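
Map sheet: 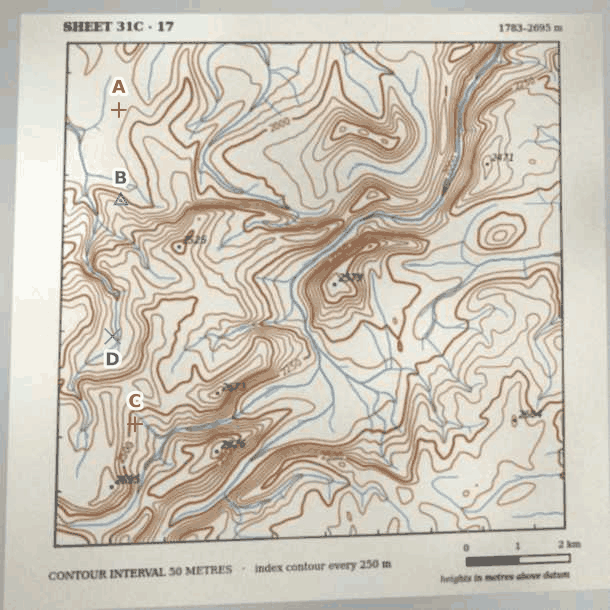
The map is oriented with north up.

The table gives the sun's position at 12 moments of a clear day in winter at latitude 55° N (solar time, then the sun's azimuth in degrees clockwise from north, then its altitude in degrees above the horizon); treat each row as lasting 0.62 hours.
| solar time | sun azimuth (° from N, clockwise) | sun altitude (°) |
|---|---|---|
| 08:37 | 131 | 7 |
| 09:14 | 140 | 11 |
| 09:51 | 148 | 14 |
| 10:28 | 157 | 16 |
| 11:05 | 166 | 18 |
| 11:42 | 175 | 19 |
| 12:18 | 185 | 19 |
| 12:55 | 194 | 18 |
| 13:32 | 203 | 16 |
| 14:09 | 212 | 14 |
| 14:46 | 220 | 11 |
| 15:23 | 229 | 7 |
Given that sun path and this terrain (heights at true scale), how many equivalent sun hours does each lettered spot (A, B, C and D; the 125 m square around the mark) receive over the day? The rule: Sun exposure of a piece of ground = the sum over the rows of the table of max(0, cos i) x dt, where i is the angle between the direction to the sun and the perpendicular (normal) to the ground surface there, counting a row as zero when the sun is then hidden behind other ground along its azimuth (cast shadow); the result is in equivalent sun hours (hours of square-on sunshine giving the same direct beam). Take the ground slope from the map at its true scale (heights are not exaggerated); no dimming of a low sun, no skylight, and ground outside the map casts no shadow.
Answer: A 1.6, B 0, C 1.9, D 0.7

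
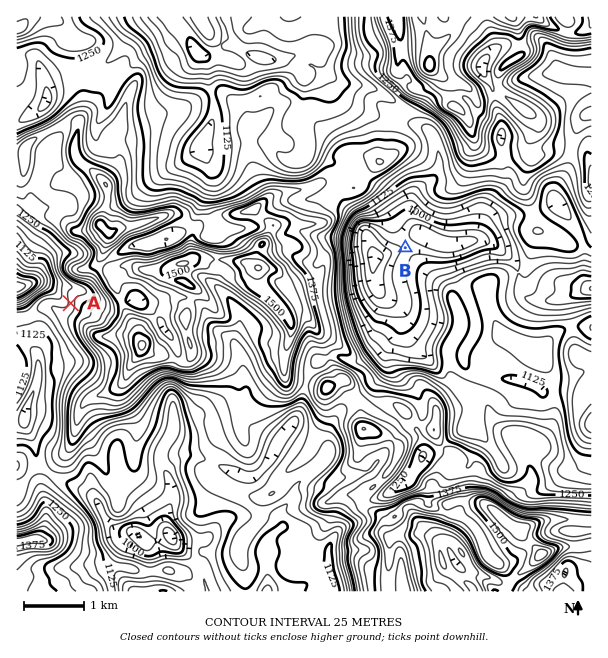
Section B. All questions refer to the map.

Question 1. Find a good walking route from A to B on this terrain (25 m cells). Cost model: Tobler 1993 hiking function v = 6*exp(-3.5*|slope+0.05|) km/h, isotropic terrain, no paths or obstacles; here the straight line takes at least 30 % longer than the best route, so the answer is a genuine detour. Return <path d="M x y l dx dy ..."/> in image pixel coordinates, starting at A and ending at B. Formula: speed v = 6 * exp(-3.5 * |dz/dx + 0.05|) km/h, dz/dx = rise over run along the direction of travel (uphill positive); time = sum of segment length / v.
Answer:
<path d="M71 303l1-1 6-3 15 0 3-2 2-3 0-22 1-3 11-11 3-1 9-9 54-27 3 0 6 3 1 0 3-2 3 0 9-4 6 0 60-30 26 0 9 4 16 0 21 11 3 3 3 1 32 0 9 5 3 3 16 33"/>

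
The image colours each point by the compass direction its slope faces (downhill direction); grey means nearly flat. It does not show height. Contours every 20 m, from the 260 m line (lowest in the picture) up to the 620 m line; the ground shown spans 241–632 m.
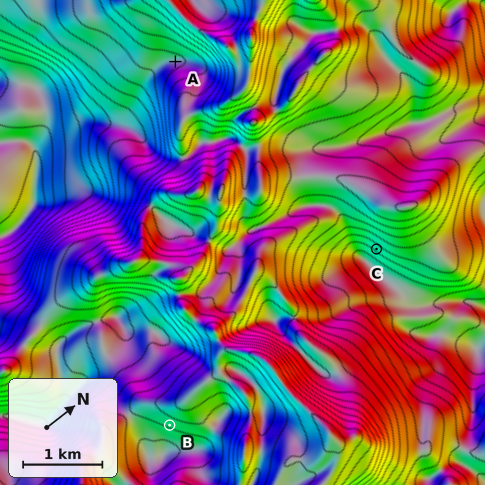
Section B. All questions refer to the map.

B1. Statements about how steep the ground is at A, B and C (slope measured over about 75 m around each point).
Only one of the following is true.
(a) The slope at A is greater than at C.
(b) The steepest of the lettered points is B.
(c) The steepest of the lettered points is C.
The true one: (c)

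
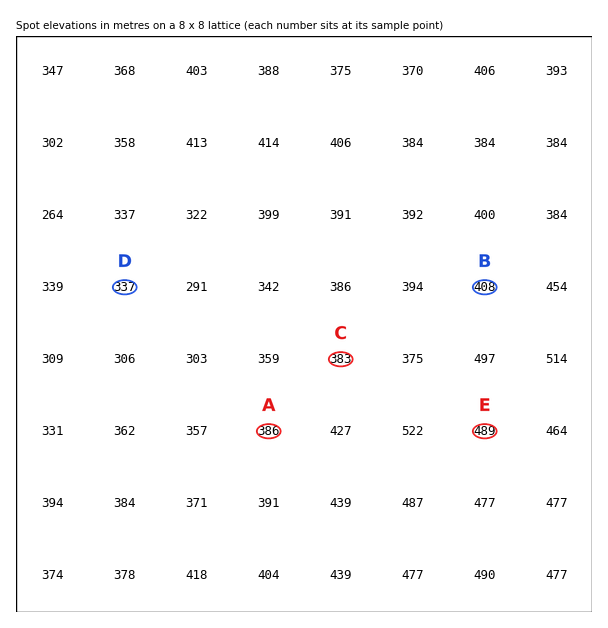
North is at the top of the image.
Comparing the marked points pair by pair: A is above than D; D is below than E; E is above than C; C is below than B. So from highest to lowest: E B A C D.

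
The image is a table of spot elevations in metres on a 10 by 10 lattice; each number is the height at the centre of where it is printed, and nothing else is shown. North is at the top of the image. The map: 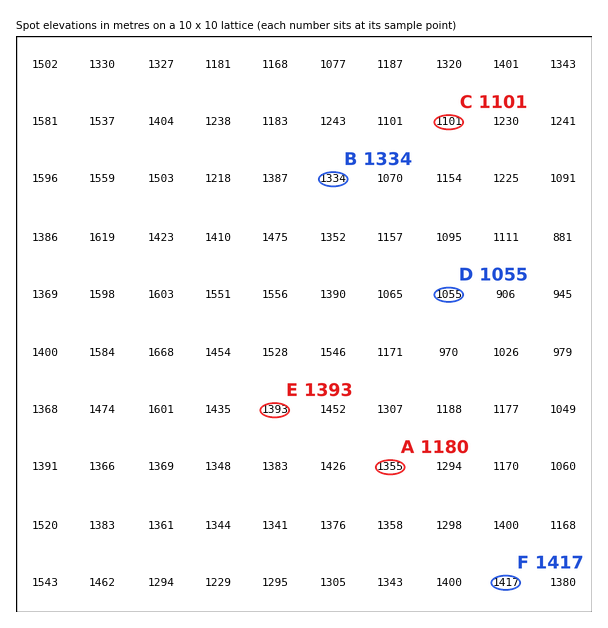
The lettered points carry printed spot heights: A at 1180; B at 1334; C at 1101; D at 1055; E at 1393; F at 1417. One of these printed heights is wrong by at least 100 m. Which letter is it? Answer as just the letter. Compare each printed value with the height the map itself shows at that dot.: A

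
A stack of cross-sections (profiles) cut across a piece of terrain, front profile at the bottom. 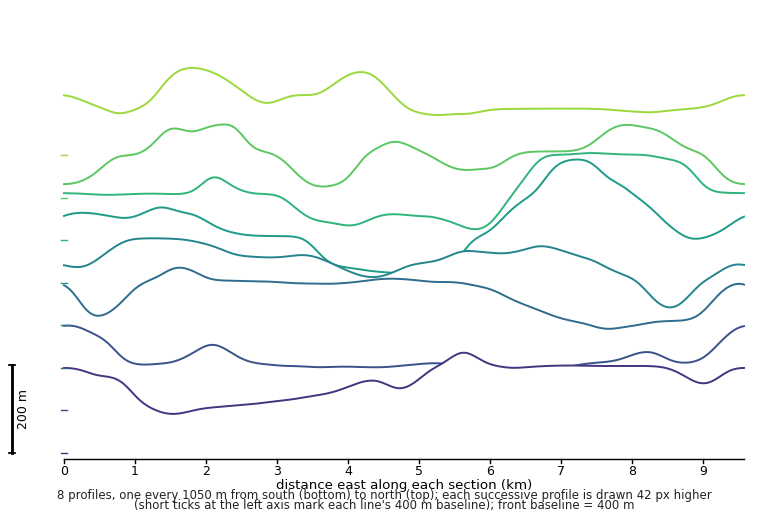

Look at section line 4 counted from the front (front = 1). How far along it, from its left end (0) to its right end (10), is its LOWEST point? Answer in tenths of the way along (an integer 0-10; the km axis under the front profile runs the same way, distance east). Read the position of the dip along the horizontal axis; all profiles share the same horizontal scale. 9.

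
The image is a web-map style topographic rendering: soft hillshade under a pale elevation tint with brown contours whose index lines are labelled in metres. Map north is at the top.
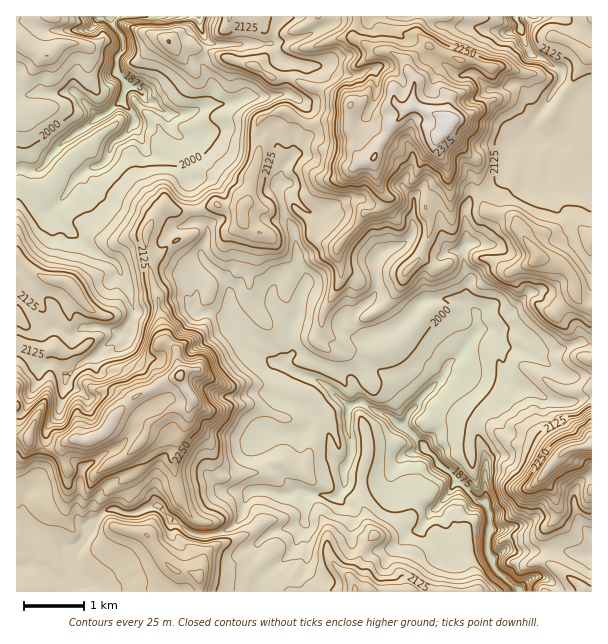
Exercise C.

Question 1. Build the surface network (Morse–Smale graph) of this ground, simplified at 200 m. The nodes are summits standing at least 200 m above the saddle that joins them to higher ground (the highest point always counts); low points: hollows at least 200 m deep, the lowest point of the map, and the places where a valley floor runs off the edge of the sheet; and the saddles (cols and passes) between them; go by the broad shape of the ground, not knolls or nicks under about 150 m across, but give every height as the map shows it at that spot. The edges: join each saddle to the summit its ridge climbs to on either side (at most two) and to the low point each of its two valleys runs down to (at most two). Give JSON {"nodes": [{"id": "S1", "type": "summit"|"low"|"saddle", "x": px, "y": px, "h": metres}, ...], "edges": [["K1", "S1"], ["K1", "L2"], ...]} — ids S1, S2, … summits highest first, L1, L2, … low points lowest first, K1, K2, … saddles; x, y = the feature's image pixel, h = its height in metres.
{"nodes": [
{"id": "S1", "type": "summit", "x": 450, "y": 123, "h": 2414},
{"id": "S2", "type": "summit", "x": 179, "y": 375, "h": 2385},
{"id": "S3", "type": "summit", "x": 590, "y": 446, "h": 2370},
{"id": "L1", "type": "low", "x": 519, "y": 590, "h": 1817},
{"id": "L2", "type": "low", "x": 110, "y": 18, "h": 1820},
{"id": "K1", "type": "saddle", "x": 480, "y": 192, "h": 2143},
{"id": "K2", "type": "saddle", "x": 195, "y": 210, "h": 2114},
{"id": "K3", "type": "saddle", "x": 209, "y": 534, "h": 2087},
{"id": "K4", "type": "saddle", "x": 591, "y": 375, "h": 2074}],
"edges": [["K1", "S1"], ["K1", "L2"], ["K1", "L1"], ["K2", "S1"], ["K2", "S2"], ["K2", "L2"], ["K2", "L1"], ["K3", "S2"], ["K3", "L2"], ["K3", "L1"], ["K4", "S1"], ["K4", "S3"], ["K4", "L1"]]}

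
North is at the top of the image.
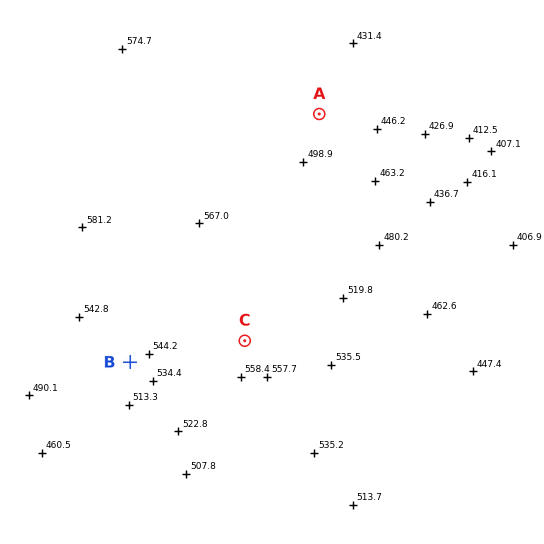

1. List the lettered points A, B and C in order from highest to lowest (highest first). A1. ["C", "B", "A"]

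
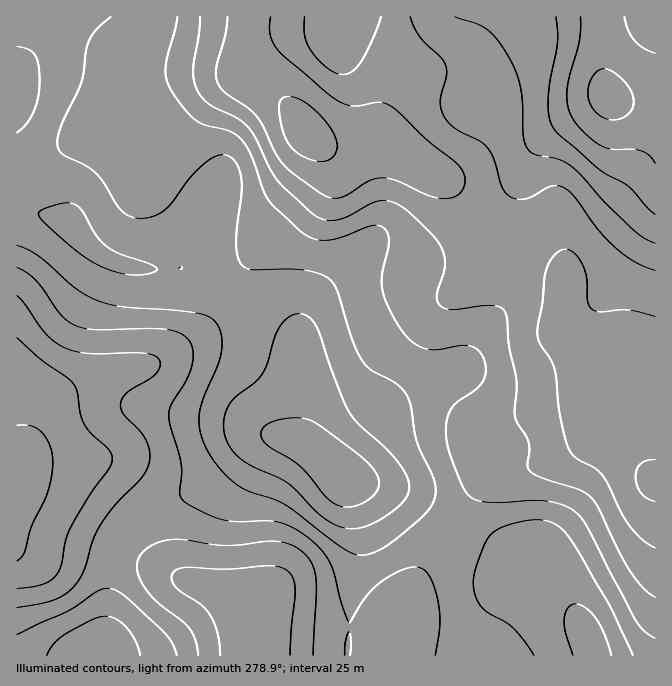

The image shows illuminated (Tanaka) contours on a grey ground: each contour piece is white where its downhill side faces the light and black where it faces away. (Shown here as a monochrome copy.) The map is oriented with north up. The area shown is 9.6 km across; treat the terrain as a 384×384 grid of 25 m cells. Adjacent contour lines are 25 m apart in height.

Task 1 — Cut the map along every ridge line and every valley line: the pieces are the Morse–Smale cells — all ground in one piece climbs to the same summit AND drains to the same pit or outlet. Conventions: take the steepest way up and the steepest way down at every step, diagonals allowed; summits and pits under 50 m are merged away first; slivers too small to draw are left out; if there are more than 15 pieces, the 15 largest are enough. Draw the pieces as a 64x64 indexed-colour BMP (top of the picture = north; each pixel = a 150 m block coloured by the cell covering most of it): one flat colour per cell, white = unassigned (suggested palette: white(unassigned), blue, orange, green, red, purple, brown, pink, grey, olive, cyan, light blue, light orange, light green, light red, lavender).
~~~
<image width="64" height="64" href="data:image/bmp;base64,Qk12CAAAAAAAAHYAAAAoAAAAQAAAAEAAAAABAAQAAAAAAAAIAAATCwAAEwsAABAAAAAAAAAA////ALR3HwAOf/8ALKAsACgn1gC9Z5QAS1aMAMJ34wB/f38AIr28AM++FwDox64AeLv/AIrfmACWmP8A1bDFAJmZmZl3d3d3d3d3d0RERERIiIhmZmZmZmZmZmZmVVVVmZmZmZd3d3d3d3d3REREREiIiGZmZmZmZmZmZmVVVVWZmZmZl3d3d3d3d3dERERESIiIZmZmZmZmZmZmZVVVVZmZmZmXd3d3d3d3d0RERERIiIhmZmZmZmZmZmZVVVVVmZmZmZd3d3d3d3d0REREREiIiIZmZmZmZmZmZlVVVVWZmZmZl3d3d3d3d0RERERERIiIhmZmZmZmZmZlVVVVVZmZmZmXd3d3d3dEREREREREiIiGZmZmZmZmZmVVVVVVmZmZmZd3d3d0RERERERERESIiIhmZmZmZmZmZVVVVVWZmZmZl3d3dERERERERERERIiIiIZmZmZmZmZVVVVVVZmZmZmZd0REREREREREREREiIiIhmZmZmZmZVVVVVVVmZmZmZNERERERERERERERESIiIiIZmZmZVVVVVVVVVWZmZkzM0RERERERERERERERIiIiIiGZmVVVVVVVVVVVZmTMzMzNEREREREREREREREiIiIiIZlVVVVVVVVVVVVkzMzMzMzRERERERERERERESIiIiIiFVVVVVVVVVVVVUzMzMzMzMzRERERERERERERIiIiIgRFVVVVVVVVVVVVTMzMzMzMzMzREREREREREREiIiIEREVVVVVVVVVVVVVMzMzMzMzMzMzREREREREREiIiBERERFVVVVVVVVVVVUzMzMzMzMzMzMzRERERERESBERERERERVVVVVVVVVVVTMzMzMzMzMzMzM0REREREQREREREREREVVVVVVVVVVRMzMzMzMzMzMzMzNEREREQREREREREREREREVVVVVVVEzMzMzMzMzMzMzMzREREQREREREREREREREREVVVVVETMzMzMzMzMzMzMzM0REMREREREREREREREREREVVVURMzMzMzMzMzMzMzMzMzMRERERERERERERERERERFVUREzMzMzMzMzMzMzMzMzMxEREREREREREREREREREVURETMzMzMzMzMzMzMzMzMzERERERERERERERERERERERERMzMzMzMzMzMzMzMzMzMREREREREREREREREREREREREzMzMzMzMzMzMzMzMzMxERERERERERERERERERERERETMzMzMzMzMzMzMzMzMzEREREREREREREREREREREhERMzMzMzMzMzMzMzMzMzMREREREREREREREREREREiIiIzMzMzMzMzMzMzMzMzMxEREREREREREREREREREiIiIjMzMzMzMzMzMzMzMzMzERERERERERERERERERESIiIiMzMzMzMzMzMzMzMzMzMRERERERERERERERERESIiIiIzMzMzMzMzMzMzMzMzMRERERERERERERERERESIiIiIjMzMzMzMzMzMzMzMzMRERERERERERERERERESIiIiIiMzMzMzMzMzMzMzMzERERERERERERERERERERIiIiIiIzMzMzMzMzMzMzMxERERERERERERERERERERESIiIiIjMzMzMzMzMzMzMRERERERERERERERERERERERIiIiIiMzMzMzMzMzMzMREREREREREREREREREREREREiIiIiIzMzMzMzMzMzERERERERERERERERERERERERESIiIiIjMzMzMzMzMzMRERERERERERERERERERERERESIiIiIiMzMzMzMzMzMzEREREREREREREREREREREREiIiIiIiIzMzMzMzMzMzMREREREREREREREREREREiIiIiIiIiIjMzMzMzMzMzMxEREREREREREREREREREiIiIiIiIiIiMzMzMzMzMzMzMREREREREREREREREREiIiIiIiIiIiIxEREzMzMzMzMxEREREREREREREREREiIiIiIiIiIiIhERETMzMzMzMzMRERERERERERERERESIiIiIiIiIiIiEREREzMzMzMzMRERERERERERERERESIiIiIiIiIiIiIRERETMzMzMzMRERERERERERERERESIiIiIiIiIiIiIhEREREzMzMzMREREREREREREREREiIiIiIiIiIiIiIiEREREREzMzMREREREREREREREREiIiIiIiIiIiIiIiIREREREREzMRERERERERERERERIiIiIiIiIiIiIiIiIhERERERERERERERERERESIiIiIiIiIiIiIiIiIiIiIiERERERERERERERERERESIiIiIiIiIiIiIiIiIiIiIiIRERERERERERERERERESIiIiIiIiIiIiIiIiIiIiIiIhERERERERERERERERERIiIiIiIiIiIiIiIiIiIiIiIiERERERERERERERERERIiIiIiIiIiIiIiIiIiIiIiqqoRERERERERERERERESIiIiIiIiIiIiIiIiIiIiIiqqqhERERERERERERERESIiIiIiIiIiIiIiIiIiIiIiKqqqERERERERERERERESIiIiIiIiIiIiIiIiIiIiIiIqqqqxERERERERERERERIiIiIiIiIiIiIiIiIiIiIiIiqqqrsREREREREREREREiIiIiIiIiIiIiIiIiIiIiIiKqqqu7ERERERERERERESIiIiIiIiIiIiIiIiIiIiIiIqqqq7sRERERERERERERIiIiIiIiIiIiIiIiIiIiIiIiqqqru7EREREREREREREiIiIiIiIiIiIiIiIiIiIiIiKqqq"/>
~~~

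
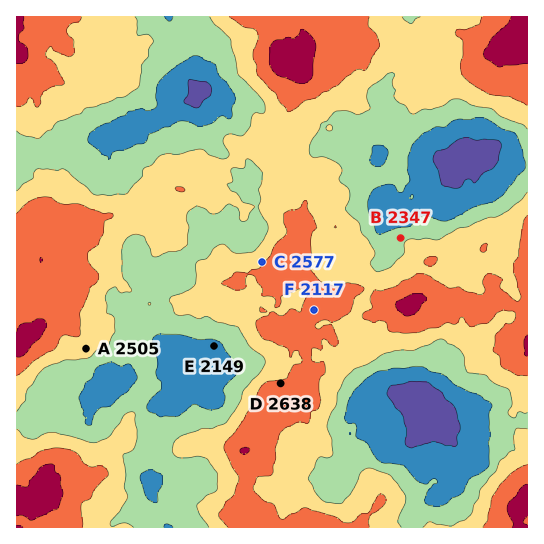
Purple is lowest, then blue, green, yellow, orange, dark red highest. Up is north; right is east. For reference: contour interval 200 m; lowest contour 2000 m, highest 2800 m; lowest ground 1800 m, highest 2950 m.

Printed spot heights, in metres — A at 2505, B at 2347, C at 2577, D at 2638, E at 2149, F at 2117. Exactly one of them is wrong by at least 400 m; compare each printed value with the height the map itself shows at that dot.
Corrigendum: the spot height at F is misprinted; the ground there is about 2617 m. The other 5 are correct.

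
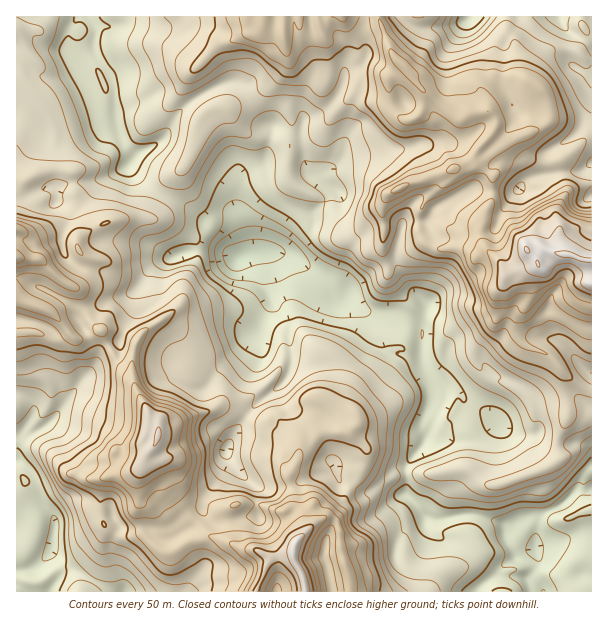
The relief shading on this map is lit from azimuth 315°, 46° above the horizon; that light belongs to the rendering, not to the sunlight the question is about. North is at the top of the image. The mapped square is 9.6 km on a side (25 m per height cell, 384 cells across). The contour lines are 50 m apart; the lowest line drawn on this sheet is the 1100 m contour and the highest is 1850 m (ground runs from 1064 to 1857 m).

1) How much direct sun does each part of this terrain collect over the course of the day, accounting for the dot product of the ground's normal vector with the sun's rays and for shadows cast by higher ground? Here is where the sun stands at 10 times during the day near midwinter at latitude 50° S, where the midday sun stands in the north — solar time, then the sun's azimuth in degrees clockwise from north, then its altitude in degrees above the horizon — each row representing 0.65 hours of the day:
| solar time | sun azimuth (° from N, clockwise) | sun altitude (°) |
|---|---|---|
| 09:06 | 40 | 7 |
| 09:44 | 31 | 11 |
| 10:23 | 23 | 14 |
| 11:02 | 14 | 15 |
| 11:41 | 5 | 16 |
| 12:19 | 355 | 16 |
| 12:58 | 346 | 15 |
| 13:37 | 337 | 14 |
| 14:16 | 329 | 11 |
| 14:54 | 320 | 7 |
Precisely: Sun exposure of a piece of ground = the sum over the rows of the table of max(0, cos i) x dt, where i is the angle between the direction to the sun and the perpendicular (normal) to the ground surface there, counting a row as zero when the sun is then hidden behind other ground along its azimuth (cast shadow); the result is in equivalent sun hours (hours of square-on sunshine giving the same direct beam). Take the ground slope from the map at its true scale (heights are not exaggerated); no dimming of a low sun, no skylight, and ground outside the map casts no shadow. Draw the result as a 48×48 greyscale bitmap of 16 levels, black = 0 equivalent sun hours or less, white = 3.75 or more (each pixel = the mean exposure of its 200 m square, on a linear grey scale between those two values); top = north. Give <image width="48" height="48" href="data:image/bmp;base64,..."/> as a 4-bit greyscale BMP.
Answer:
<image width="48" height="48" href="data:image/bmp;base64,Qk32BAAAAAAAAHYAAAAoAAAAMAAAADAAAAABAAQAAAAAAIAEAAATCwAAEwsAABAAAAAAAAAAAAAAABEREQAiIiIAMzMzAERERABVVVUAZmZmAHd3dwCIiIgAmZmZAKqqqgC7u7sAzMzMAN3d3QDu7u4A////AEImmGMRIhE0ZotBJHdEZ2qqljE5u4Q1d3h0dSEREQATVUZgFJY0iJqIhkMjdUZmVTN3QhEBERERIhBDJoU3h4h5qpdTWod3VVM1QhAAE3UQAUaqdDNHVWZ4mpdnhVVXd1QkUyEjR2d1as/8uiE3zIV4hmZ4QzIzVlUjUzQyIjRYiaupraI6u4ZoiJhzABEhI1UyI0ICAjNXUyREWau5RHiFMiIQAAA3ZEQhEhADMyNFmpnP7LvqlUhyEQAAAAACWVMxAAAAESI2rf6XnO/KREEQASISEAAAFVQiJWQyEAE1m5U0RZl2QkUyIiJplzEAEWInuHeIQxE1mVNVhUZlUzV824iaqqhREjN8zKhnY2iHZlZnd0IjRENYvN3Ly5mIUVnMvMy4ZUaIQldWd2IBN2VUZnh4iZh0MjWZh3mYdmVVQTZWeHZlRVQ0RVZmZURSESQmZndmaJmDEjeHmHZnd3QiVlZUQ0NFREMyV4dln//+lWbOplRoqoYyRmVDEjRWZDEiNndm3/6pqZha25iqqod1VVQgAjM0MwEiEkZXuYZVeay1jO7LqYiXVEISMgARSRIQABSJdWZlaZrKaImZqYh1UzIiEAAUhAAAAAOYVVVWaKqZh2Z5q6llQ0MhERFIIAABAROIM0RWeJl4h3msuXZlU0UhEkdiAURDWTNKgiRXh2Znic7aiHdkVDMgAiEQAUEClZl66jRndURpm8y6h2VCRjIiAAAAEAJZVHmZnNZXZlZ5iZh3YxESE0NBARAAAGulATV4mKqIiZmYiHVUQgAQAEUxABAAEHMQWGU0iaqq3dyHh2UxEhAAAAI3MgAAIwAY2nVVet7Ku7mIh1MQAUIAAAE3ZCEQFSNrcjVmZ5zYd3h3djEAABMQAAMkhTYwFLq4R6qGZBFGQiNDMhAANCNBJDZ6tld5vEeGiFREIAE1IRERATVVRUM1hmecutuYqe64q3MiISNWUyEAE2d3QkEWZnZmn+mZq/7smry5iIdTVUIRNEaJYhABN4mFnv6s/5hnZ6zMuoUjQzIiIRSJmDABEDepe9/9i0VmeJq8pzEkQzNEJHdkaMggEQA1RGjOhGQzNFjMlkIjREVmVmVEWd/6UhAEISaLyomYmHVHmIZCM0RWVDNFZ4nN7JZGYyIyNniZm8tjaqhjIREkVCEkVVVXitpVMiNYUnd3eJlzAnhkIAE1ZUIzRDEAFEaDUxADdXZmaHZTMiZlMSVmZVQiQxAAARFGWZURR2VWeGVVZCWGQzMRM0QxERR0MkQjiIhmaFVmh2VFdkJoZlMRMhFCI0Z2NXiZhlVoiVZ4h1VWVWICaGQxABE2VkMSaIh4dER5iGd5hlZXZDIAEiIhACRFVUIVeZiYVVm6h2VYdWZVVEVRAAAAATREV4Na3u26vN7KdVaYVXRDNFeHIAABIyEiNlbNq97cu8uVJVdEVVVlVXiIUgATQxEiMlvcqM/ZeJmJp2VEVVd4h3d4hkQ0ZFQxM2zKqa3riZnMdJmFV2RFZUVWVERWZVUSRYtiI1m8u6qpaQ=="/>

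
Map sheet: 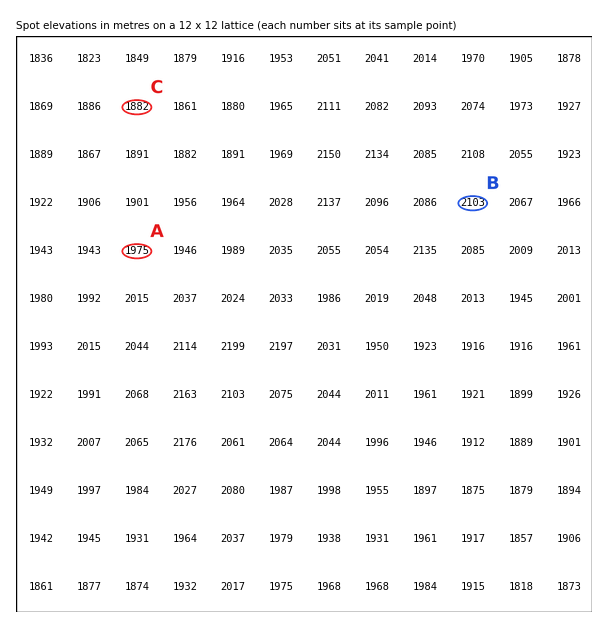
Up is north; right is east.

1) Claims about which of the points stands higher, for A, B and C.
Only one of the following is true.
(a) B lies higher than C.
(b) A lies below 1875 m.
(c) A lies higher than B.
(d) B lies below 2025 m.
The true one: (a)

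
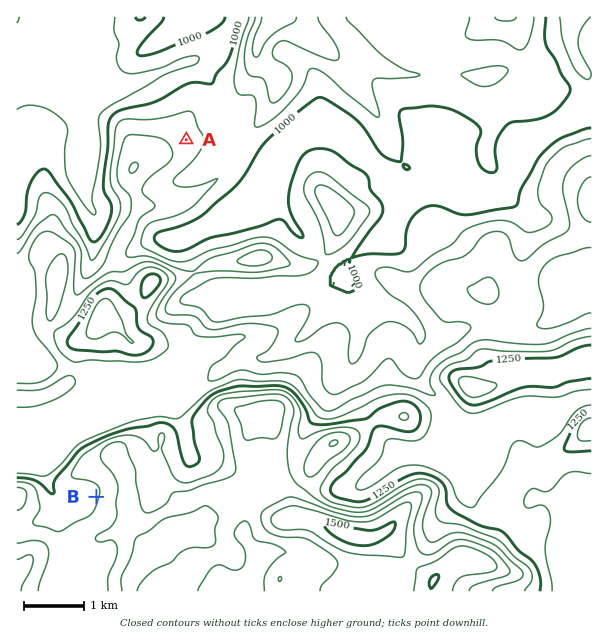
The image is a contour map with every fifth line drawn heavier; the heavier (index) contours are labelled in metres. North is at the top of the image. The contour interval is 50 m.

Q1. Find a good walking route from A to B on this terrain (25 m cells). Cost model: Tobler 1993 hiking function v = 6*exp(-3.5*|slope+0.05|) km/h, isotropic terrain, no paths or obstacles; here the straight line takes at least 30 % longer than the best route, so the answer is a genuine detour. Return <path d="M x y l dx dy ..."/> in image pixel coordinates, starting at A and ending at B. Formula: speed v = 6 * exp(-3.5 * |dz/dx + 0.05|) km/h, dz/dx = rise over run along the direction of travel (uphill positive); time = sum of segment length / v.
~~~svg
<path d="M186 140l-7 15-29 28-42 84-25 26-17 33-1 1-6 12 0 6 3 6 12 12 10 21 0 12 2 3 0 35-12 24 0 9 3 6 3 3 3 1 7 8 6 12"/>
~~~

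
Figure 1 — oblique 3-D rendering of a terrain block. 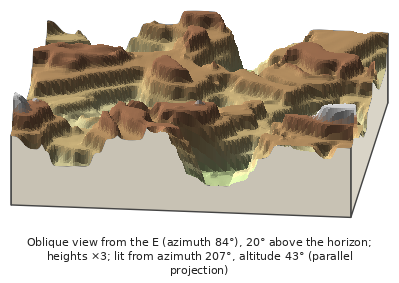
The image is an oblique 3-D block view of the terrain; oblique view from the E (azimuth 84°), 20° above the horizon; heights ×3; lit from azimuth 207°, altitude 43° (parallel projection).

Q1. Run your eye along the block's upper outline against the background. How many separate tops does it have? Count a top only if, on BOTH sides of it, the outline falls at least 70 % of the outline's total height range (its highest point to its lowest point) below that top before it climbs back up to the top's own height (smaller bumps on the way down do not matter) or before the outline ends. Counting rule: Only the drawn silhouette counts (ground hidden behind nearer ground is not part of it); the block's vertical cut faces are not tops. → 0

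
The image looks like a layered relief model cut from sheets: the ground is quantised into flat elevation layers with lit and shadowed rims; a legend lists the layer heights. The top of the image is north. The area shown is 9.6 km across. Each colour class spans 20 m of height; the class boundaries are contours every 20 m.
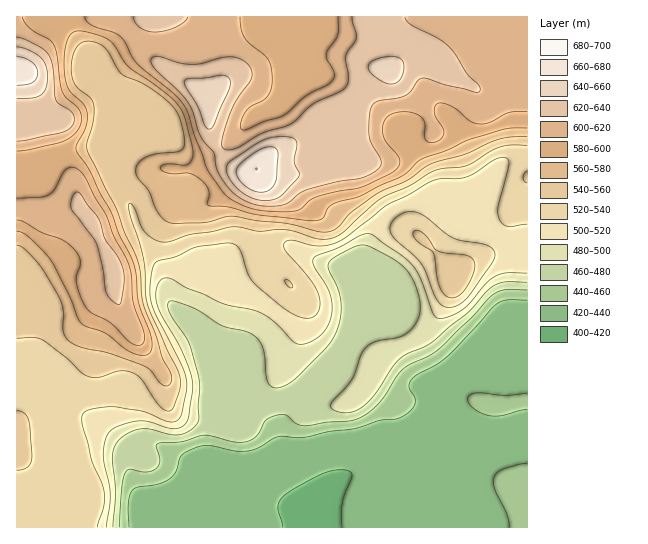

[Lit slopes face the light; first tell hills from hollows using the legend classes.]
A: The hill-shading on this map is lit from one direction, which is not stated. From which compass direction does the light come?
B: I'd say SE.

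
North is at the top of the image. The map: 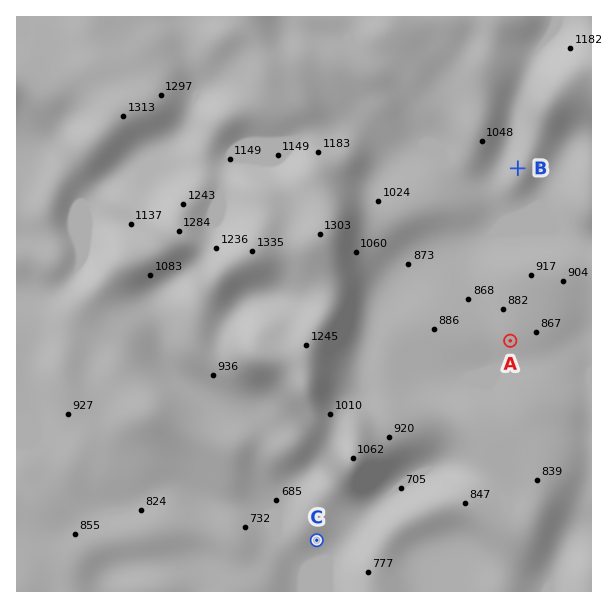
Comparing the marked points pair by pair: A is below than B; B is above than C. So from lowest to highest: C A B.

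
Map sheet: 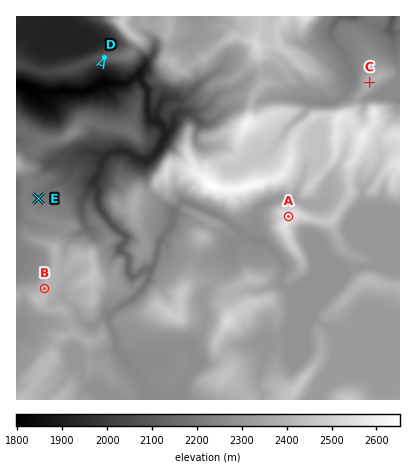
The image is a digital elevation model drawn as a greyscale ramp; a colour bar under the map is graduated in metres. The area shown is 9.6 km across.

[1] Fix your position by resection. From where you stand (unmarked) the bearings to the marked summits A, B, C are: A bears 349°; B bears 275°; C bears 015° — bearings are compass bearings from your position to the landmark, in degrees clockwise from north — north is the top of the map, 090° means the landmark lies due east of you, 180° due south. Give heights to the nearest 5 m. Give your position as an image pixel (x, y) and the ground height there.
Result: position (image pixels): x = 308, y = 312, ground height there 2290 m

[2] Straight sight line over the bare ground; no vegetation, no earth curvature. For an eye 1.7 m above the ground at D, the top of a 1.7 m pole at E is out of sight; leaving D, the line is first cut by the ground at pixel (75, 120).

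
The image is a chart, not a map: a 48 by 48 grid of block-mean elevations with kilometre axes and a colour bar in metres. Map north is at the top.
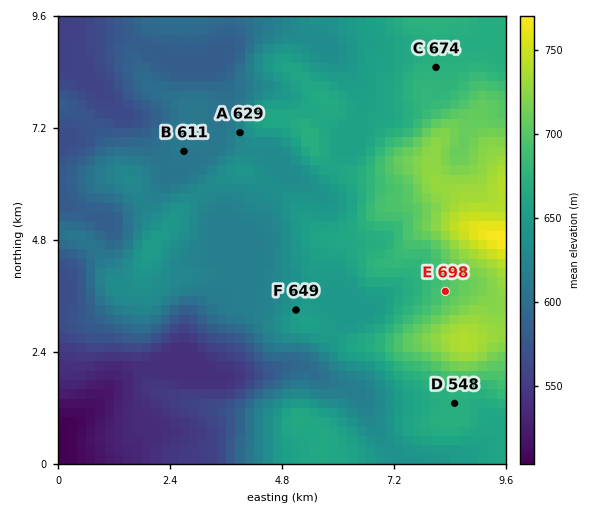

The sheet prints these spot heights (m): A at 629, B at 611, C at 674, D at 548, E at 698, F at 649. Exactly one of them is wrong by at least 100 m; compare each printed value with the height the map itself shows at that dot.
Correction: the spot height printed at D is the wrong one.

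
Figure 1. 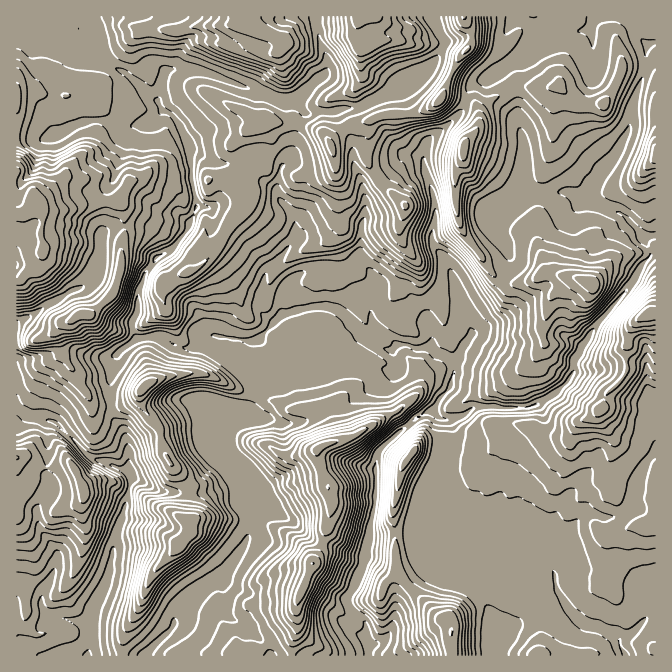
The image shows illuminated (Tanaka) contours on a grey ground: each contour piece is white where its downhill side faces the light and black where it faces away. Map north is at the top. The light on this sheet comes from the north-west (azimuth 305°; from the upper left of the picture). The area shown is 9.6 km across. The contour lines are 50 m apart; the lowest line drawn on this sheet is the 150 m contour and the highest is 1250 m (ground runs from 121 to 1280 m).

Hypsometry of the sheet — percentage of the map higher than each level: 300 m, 94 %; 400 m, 74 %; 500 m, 60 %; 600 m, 49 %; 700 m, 35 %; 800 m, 18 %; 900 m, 10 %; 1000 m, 5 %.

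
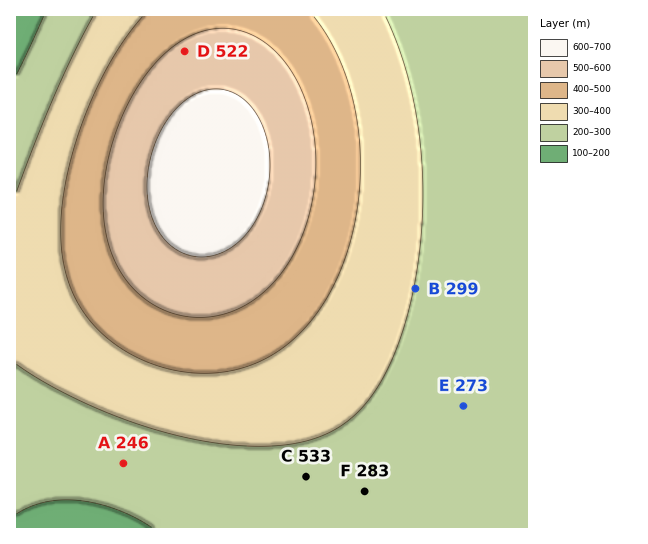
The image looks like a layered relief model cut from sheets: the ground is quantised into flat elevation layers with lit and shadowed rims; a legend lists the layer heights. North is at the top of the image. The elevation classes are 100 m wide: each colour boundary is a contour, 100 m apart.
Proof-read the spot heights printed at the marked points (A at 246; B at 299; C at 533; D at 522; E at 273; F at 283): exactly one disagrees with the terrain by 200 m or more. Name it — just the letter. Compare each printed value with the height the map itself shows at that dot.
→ C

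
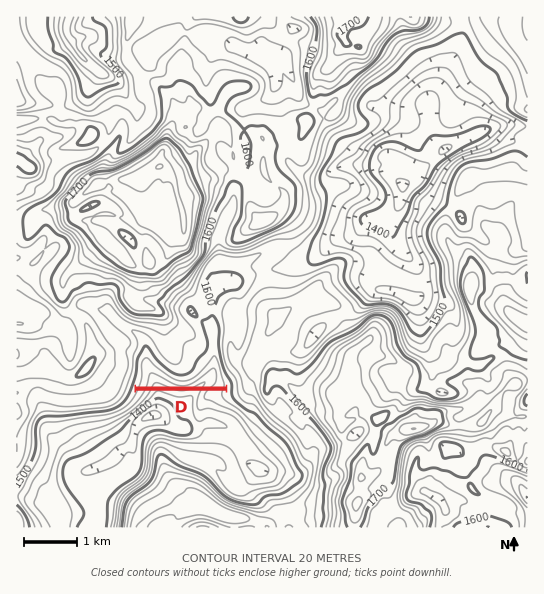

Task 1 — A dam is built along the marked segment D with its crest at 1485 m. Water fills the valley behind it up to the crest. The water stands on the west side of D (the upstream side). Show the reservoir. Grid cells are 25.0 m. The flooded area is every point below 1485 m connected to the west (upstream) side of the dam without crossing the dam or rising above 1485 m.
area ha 55.4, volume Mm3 10.95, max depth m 53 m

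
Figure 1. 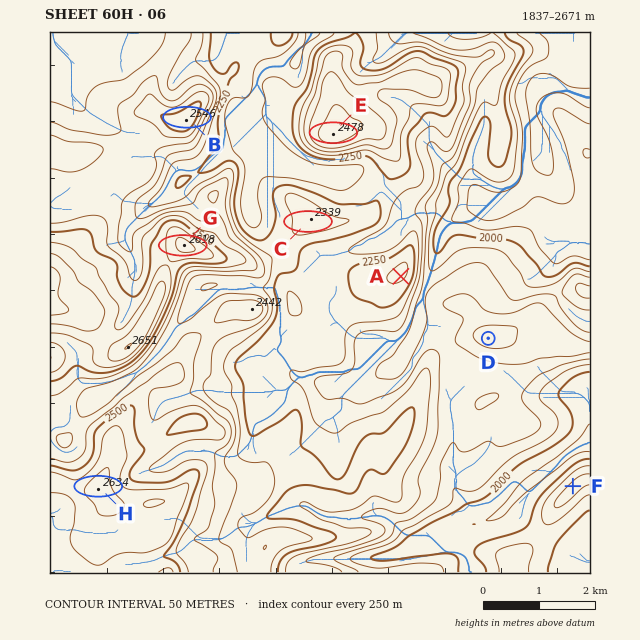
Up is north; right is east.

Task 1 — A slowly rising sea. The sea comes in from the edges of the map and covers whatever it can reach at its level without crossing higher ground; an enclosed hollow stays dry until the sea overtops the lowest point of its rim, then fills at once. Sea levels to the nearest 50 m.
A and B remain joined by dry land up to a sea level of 2250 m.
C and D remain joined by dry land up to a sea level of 2150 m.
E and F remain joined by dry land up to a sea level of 2000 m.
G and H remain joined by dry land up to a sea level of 2400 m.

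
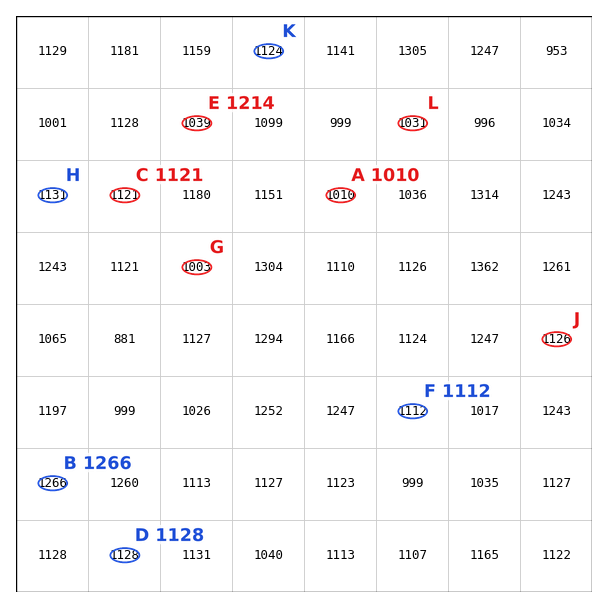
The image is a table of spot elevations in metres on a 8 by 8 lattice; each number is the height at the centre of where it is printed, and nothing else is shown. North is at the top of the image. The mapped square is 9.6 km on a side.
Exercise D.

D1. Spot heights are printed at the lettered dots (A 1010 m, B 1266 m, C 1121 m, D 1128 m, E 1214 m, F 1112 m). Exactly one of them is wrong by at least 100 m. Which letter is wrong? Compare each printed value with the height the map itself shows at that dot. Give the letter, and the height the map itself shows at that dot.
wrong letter E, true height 1039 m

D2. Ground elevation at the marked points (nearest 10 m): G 1000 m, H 1130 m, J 1130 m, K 1120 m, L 1030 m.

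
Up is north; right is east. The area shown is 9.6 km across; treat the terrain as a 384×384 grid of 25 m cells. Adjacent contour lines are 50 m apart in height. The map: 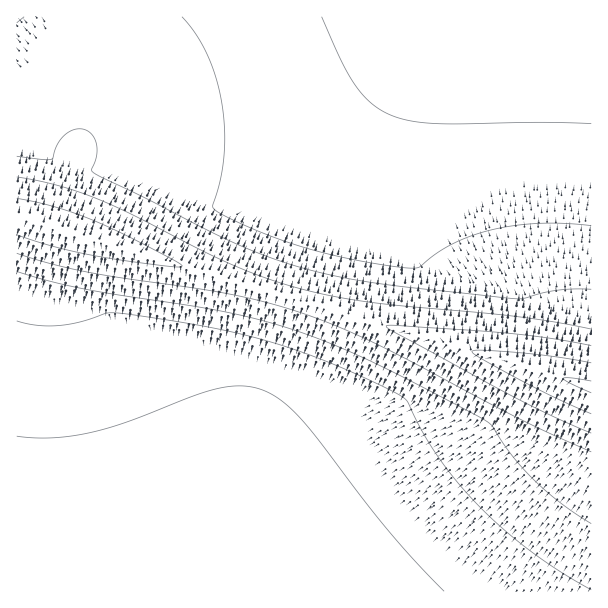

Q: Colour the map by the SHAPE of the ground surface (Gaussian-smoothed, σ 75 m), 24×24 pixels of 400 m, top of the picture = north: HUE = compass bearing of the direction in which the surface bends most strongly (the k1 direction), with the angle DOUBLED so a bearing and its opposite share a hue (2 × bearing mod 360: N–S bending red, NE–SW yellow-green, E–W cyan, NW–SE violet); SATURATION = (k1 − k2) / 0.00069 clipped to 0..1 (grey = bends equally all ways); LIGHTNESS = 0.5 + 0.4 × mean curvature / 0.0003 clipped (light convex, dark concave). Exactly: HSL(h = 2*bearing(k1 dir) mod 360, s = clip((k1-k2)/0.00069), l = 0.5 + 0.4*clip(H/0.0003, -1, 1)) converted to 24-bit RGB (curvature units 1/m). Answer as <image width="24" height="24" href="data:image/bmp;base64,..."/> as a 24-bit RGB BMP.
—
<image width="24" height="24" href="data:image/bmp;base64,Qk32BgAAAAAAADYAAAAoAAAAGAAAABgAAAABABgAAAAAAMAGAAATCwAAEwsAAAAAAAAAAAAAgIB+f4B+f4B+f4B+foB+foB+fn9+fn9+f39/f39/f35/f35+f31+gH1+gHx+gHt9gHp8gHp8gXl7gXl6gXh6gXl5gnp5gnt6gIB+f4B9f4B9f4B+foB+foB+fn9+fn9+fn9+f35+f35+f31+f31+gHx+gHt+gHp9gHp9gXl8gXl8gXl7gXl7gnl6gnp6gn17gIF9gIB9f4B9foB9foB9foB9fn9+fn9+fn9+fn5+f35+f31+f3x+gHt+gHt+gHp+gXl9gXl9gXl9gnl9gnp9gnt9g319g39+gYF9gIF9f4F9foB9foB9fYB9fX99fX9+fn5+fn5+fn1+f3x/f3x/gHt/gHp/gHp/gXl/gXl/gnp/gnt/g3yAg36Ag4CBg4KCgYF9gIF9f4F9foF9foB9fYB9fX99fX9+fX5+fX1+fn1+fnx/f3t/gHuAgHqAgXqAgXqAgnqBgnuBg3yCg36DhICEg4KEhIWGgoJ9gYJ9gIF9foF9fYB8fYB8fX99fX9+fX5+fX1+fXx+fnx/fnt/f3uAgHqBgHqBgXuCgXuDgnyDgn6EgoCFg4GFhntyf2BEgoJ9gYJ9gIJ9f4F9fYF8fIB8fIB9fH9+fH9+fH1+fHx/fHt/fXuAfnuAfnqBf3uCf3uDgHyDg3qCgmtedU8ya0Mic0wrhWtRg4J9goN9gYJ9f4J9fYF9fIB8fIB9fH9+fH9/fH1/e3x/e3t/fHuAfHuBfXqBgXFyelpIaUImZj8hdVA0hXJkgIeJhIqMhI2Ng4J+g4N+gYN9f4J9foF9fIF9fIB+fIB/e39/e31/e3x/enl/fWticE00YTsgZT8jeVlDg3Rwf4GGgIWJgoiMhZmnq8/qzOn/hIJ+hIN+goN+gIJ+foJ9fYF+fIB+e4B/fn10eWJPZkQnXjoeaUYrfGRVfXaBfH6EfYCGfoaOh6W/yOT6zOj/zOn/qc7phpymhYN/hIR/g4R/gYN/f4J9gHhqdVg8YkAhYT4gcVM5fXFmeXyAen2Cen6Ee4mXk7rczOj/zOj/z+j8jbLMgZGVgoyKgouJgIqBhoOAhYF7g25Zck4tZUAeakcne2RNgH9zeoCBen+BeYGGfJetrdPyzOj/zOj/q9Hwf5msfYiLfoiIf4mHgoh2gmtNcU0pbEcib0Yja0IfeFMzg3RigoN9f4KAfYKCfIiPiK/Mzuj9zOj/zej+jLXVeomUeoOFe4SFe4WEg3tnd1o5aUYibEklfWNChoJwgYZ/h3xzh4SBhoWCgoaCg5aipczpzOj/zOj/t9r2fp21eYOIeYCDeYGDdIF6fGlSa0oqYkEgbk0sgHBVfYV4foaAfoZ/gIV/gYR+hIWOjqnAzub5zOj/zOj/nsPif5CbfYOEe4GDeYCCf3hqdFg+YUAiYD8hclY4gHlmeoR/fIWBfIWAfYV/fYV9f4R9gIR9goN8zOj/0ef6kKzFhIqOhISDgoODgoJ7f21cbUwuXz0fZUQmeGFKeoBxeYKDeoODeoOBe4OAe4N/fIN9fIN8foN8f4N8gYN7goJ7ioSGiIWEiIWDh352gGJJbUYlZkAgcU8yf29feYCBeoCDeYGCeYGCeoKCeoKBeoKAe4J+e4J9e4J7fYJ7foJ7gIJ7gYJ6goB6iHVnfVY2b0QgcUYkgF9FhHtzgYGDf4GDfYCDfICDeoCCeoCCeoCCeoGBeoGAe4F/e4F9e4F8fIF7foF7f4F7gIF6gYF6gX96eE4th25aiYJ+iIWEhoSEhYOEgoKEgIGDfoCDfH+Ce3+Ce3+Ben+BeoCBe4CAe4B+e4B9fIB7fYB7foB7f4B7gIB7gIB6gH96h4WEiIWEiIWEiIWEh4SEhYOEhIKEgYCDf3+DfX6CfH6Be36Be36Ae3+Ae4B/fH9+fH99fH98fX98foB7f4B7gIB7gH97gH57h4WEiIWEiIWEiISEh4ODhoOEhIKEgoCDgH+Dfn6CfH2BfH2BfH2AfH5/fH5/fH9+fH99fX98fn98f398f398gH98gH98gH58hoWDh4WDiIWDiISDh4ODhoKDhYGDhICDgX+Df36Cfn2BfHyAfHyAfH1/fH1/fX5+fX5+fX59fn99f399f399f398gH98gH59hYWChoWCh4WCh4SCh4OChoGChYGChICDg3+DgX6Cf32BfnyAfXyAfHx/fX1/fX1+fX5+fn5+fn59f399f399f399f399gH99hIWBhoWBhoWBh4SBhoKBhoGBhYCBhH+Cg36Cgn6CgH2Bf32BfnyAfXyAfX1/fX1/fn1+fn5+fn5+f35+f39+f39+f39+f39+"/>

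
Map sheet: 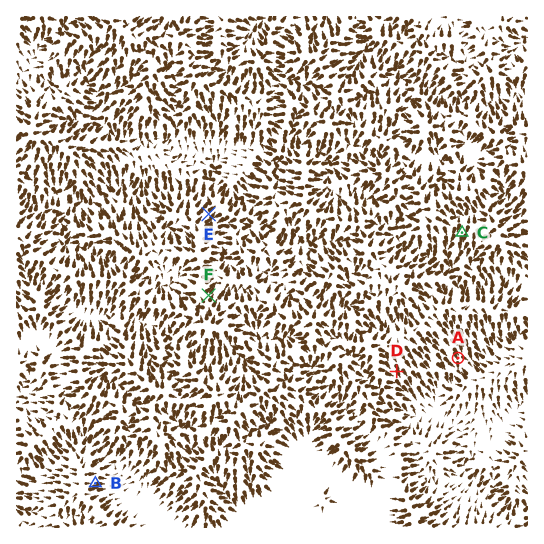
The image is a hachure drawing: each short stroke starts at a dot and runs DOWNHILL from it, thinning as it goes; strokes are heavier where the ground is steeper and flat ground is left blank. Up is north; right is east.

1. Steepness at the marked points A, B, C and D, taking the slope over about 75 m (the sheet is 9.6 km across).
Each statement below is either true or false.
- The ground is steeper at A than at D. false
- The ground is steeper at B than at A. true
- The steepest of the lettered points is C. true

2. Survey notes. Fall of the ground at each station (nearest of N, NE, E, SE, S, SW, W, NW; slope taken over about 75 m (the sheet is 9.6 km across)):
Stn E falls NE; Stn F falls NE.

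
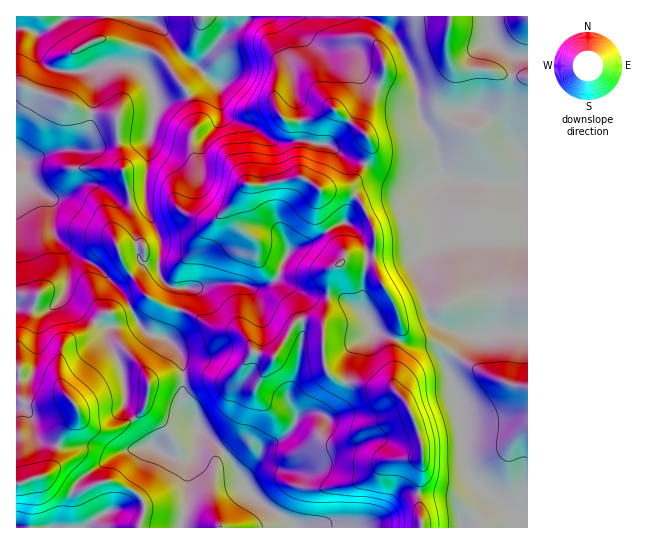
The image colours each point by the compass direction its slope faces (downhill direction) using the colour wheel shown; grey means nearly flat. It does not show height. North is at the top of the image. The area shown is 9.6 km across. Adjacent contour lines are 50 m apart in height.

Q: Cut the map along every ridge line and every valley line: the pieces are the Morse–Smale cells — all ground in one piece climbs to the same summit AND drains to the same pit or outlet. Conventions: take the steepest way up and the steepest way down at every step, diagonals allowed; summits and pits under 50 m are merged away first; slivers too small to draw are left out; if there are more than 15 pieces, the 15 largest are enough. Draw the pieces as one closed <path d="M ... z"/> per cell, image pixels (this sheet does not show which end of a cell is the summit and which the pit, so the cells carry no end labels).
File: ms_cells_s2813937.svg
<path d="M363 16l-346 0-1 69 51 16 18 11 26 3 6 3 2 28 13 68-4 13-11 11-1 4 8 23 23 30-6 8-10 6 9 17 7 7 18 4 14 14 4 11 0 44 12 12 6 15 27 24 20 33 10 10 29 19 10 9 230 0 0-343-29 0-19-4-28-1-5-3-9 13-4 48-5 11-13 9 0 4 8 20 2 27 6 12 12 7 26 7-9 7-13 20-1 5-15-22-24-1-32-12-8-14-10-10-18-11-32-2-29-16-16 8-13 0-14-4-18 0-22 5-21 0-7-3-8-12 1-34-11-22-4-15 0-25 3-11 1-29 8-31-1-4 29-5 25-16 4 0 6 5 0 17 3 10 4 4 30 12 14 11 32 0 12 4 12 0 16 12 16 5 22 14 21 9 21 1 22-8-6-11-4-25-15-24-4-34-16-38-13-17z"/><path d="M214 81l-7 2-22 14-24 4-5 6-7 30-1 29-3 11 0 25 4 15 11 22-1 34 4 8 11 7 21 0 22-5 18 0 14 4 13 0 16-8 29 16 26 1 14 5 20 17 8 14 32 12 24 1 15 22 1-5 13-20 9-7-26-7-12-7-6-12-2-27-8-20 0-4 11-7 6-9 4-20 0-27 4-10 5-7-4-1-18 8-21-1-21-9-22-14-16-5-16-12-12 0-12-4-32 0-14-11-22-8-12-8-3-10 0-17z"/><path d="M29 308l-13 1 0 98 6 1 6 5 8 24 9 6 20 5 29-1 15 6 8 1-34 22-8 9-2 6 5 1 25-11 11 0 20 10 9 8 2 8-5 16 1 5 155-1-9-8-31-21-8-8-20-33-27-24-6-15-10-8-4-7 2-41-4-11-14-14-18-4-10-11-6-13-12 4-14 0-18 19-18 8-6 6-4 17 0 14 2 10 6 10-2-1-20 8-20-1-5-6-1-54 12-21 2-12z"/><path d="M21 85l-5 1 0 208 21 2-4 11 2 4 12 0 4-3 10-10 6-12 1-32-4-7 2 0 8 8 21 10 26 26 8 15 2 2 4-1 12-12-23-30-8-23 1-4 11-11 4-13-13-68-2-28-6-3-26-3-18-11z"/><path d="M527 16l-163 1 23 11 13 17 16 38 4 34 15 24 5 29 6 7 5 3 28 1 19 4 30 0z"/><path d="M66 247l-2 0 4 7 0 24-3 12-4 8-14 13-14-1-5 19-9 14 1 54 7 7 18 0 21-8-7-19 0-14 4-17 6-6 18-8 18-19 14 0 12-4-10-18-26-26-21-10z"/><path d="M22 408l-6 1 1 75 18-7 14-1 13 9 11 4 10-13 34-22-8-1-15-6-29 1-20-5-9-6-5-20z"/><path d="M114 481l-11 0-25 11-6-1-3 11 0 26 71-1 5-18-2-10-9-8z"/><path d="M49 476l-14 1-19 8 1 43 51-1 4-37z"/><path d="M26 295l-10 0 1 13 16 1 4-12z"/>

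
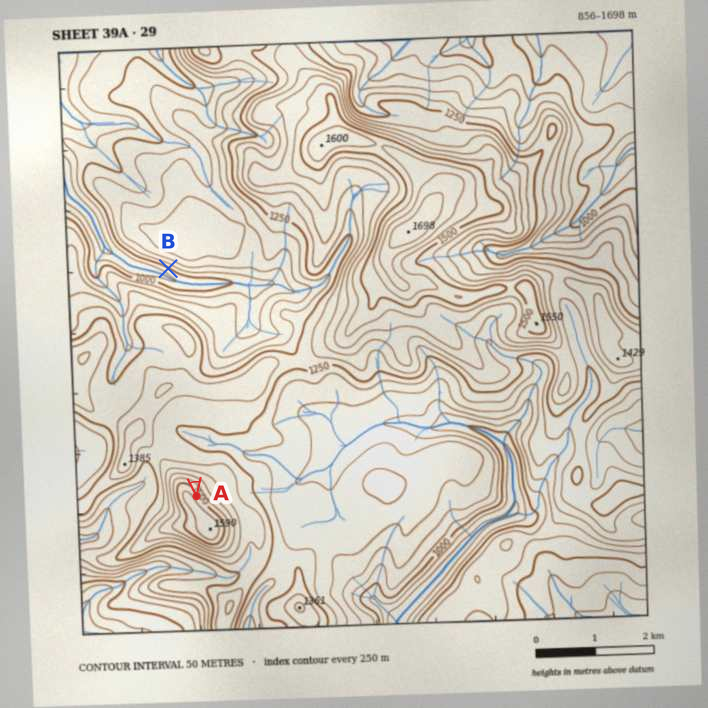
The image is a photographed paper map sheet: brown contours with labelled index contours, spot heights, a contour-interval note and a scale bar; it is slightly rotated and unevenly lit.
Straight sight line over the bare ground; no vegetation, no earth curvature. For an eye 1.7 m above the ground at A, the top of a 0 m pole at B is out of sight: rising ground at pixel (184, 397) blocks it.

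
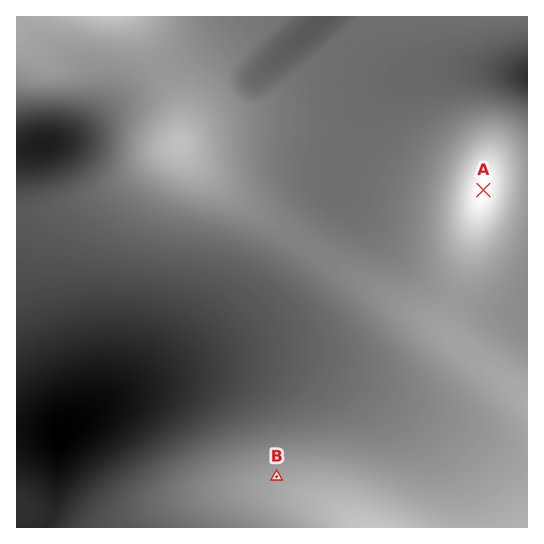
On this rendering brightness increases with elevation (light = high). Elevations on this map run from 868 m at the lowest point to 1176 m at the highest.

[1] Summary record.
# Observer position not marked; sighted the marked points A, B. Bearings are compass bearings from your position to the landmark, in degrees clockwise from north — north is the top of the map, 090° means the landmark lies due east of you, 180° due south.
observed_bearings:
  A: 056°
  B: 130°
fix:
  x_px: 179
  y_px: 395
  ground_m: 920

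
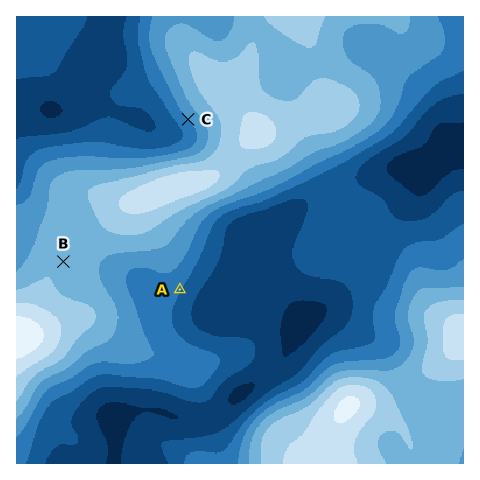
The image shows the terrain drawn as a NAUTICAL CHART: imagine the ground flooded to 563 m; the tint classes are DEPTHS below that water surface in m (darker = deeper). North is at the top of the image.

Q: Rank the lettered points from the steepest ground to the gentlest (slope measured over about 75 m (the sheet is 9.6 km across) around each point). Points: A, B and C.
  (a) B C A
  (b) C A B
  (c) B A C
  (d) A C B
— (b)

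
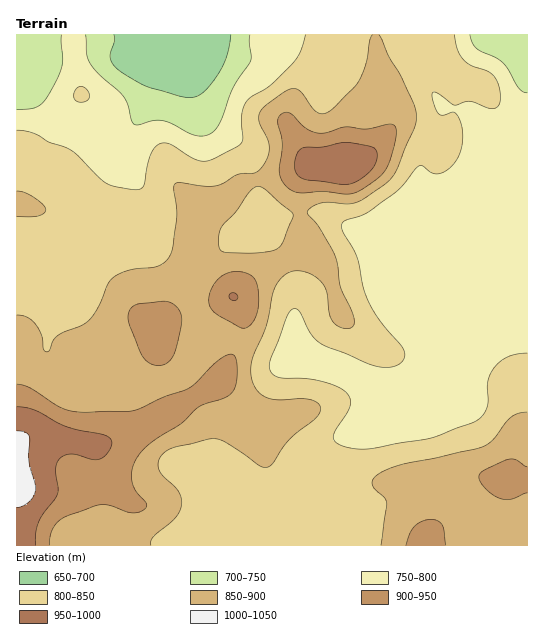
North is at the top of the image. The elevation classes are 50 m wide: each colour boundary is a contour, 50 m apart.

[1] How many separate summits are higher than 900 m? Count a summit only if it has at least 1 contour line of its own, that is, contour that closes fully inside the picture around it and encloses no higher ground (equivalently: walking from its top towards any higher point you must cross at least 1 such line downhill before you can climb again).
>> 3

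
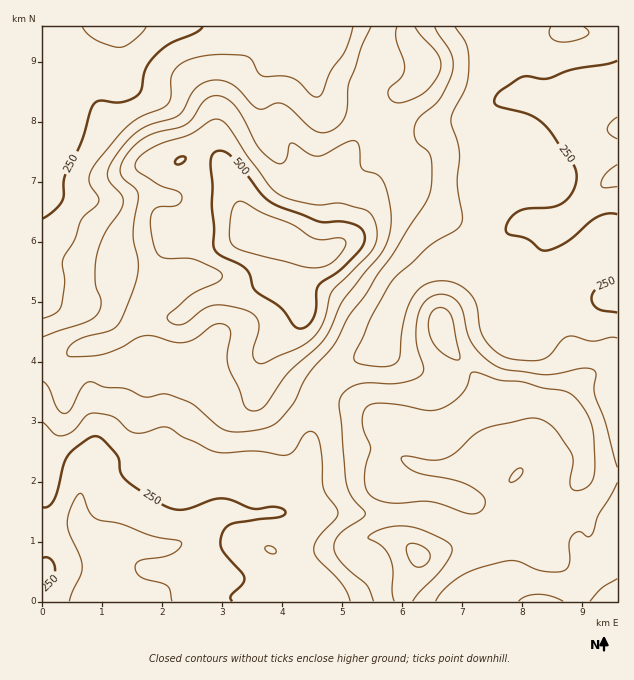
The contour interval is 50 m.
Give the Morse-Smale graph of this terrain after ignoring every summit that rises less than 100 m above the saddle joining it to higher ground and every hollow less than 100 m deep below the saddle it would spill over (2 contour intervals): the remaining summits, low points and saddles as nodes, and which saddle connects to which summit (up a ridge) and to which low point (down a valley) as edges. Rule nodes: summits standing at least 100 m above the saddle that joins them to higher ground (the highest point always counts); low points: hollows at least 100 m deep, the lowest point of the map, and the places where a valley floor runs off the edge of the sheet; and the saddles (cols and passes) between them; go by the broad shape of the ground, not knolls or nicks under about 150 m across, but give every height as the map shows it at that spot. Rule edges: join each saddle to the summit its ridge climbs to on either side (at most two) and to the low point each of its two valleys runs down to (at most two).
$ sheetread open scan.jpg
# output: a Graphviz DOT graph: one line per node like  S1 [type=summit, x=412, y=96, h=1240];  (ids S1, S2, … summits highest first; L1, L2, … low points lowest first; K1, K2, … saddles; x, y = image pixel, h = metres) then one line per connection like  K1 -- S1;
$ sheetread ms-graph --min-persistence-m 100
graph terrain {
  S1 [type=summit, x=251, y=235, h=578];
  S2 [type=summit, x=419, y=555, h=462];
  L1 [type=low, x=101, y=601, h=150];
  L2 [type=low, x=122, y=27, h=184];
  L3 [type=low, x=617, y=177, h=187];
  K1 [type=saddle, x=376, y=111, h=382];
  K2 [type=saddle, x=319, y=393, h=329];
  K1 -- S1;
  K1 -- L2;
  K1 -- L3;
  K2 -- S1;
  K2 -- S2;
  K2 -- L1;
  K2 -- L3;
}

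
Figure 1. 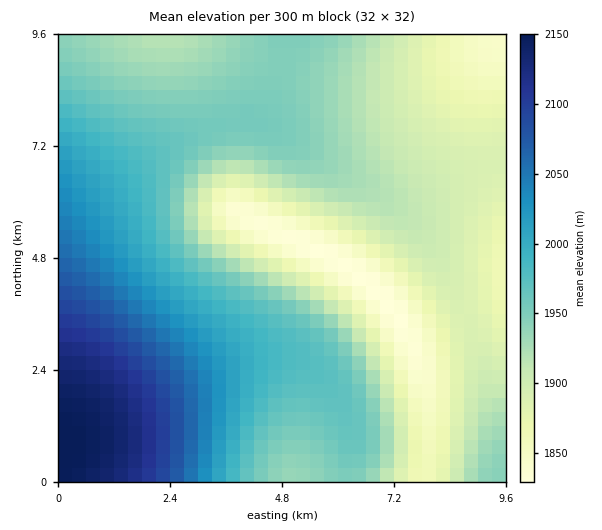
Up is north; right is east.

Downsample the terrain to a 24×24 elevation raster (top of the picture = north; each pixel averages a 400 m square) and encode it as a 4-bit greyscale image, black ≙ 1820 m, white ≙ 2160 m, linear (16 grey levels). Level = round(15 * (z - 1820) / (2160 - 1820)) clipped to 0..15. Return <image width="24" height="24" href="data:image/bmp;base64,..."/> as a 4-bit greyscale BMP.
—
<image width="24" height="24" href="data:image/bmp;base64,Qk2WAQAAAAAAAHYAAAAoAAAAGAAAABgAAAABAAQAAAAAACABAAATCwAAEwsAABAAAAAAAAAAAAAAABEREQAiIiIAMzMzAERERABVVVUAZmZmAHd3dwCIiIgAmZmZAKqqqgC7u7sAzMzMAN3d3QDu7u4A////AO7u3LqHZVVmZDIkVf7u3LqYZlZmZTIjVf7u3LqYdmZmZTIjRe7u3LqYd2ZnZTIjRe7t3LqYd3d3ZCEjRO7tzLqYh3d2VCEjRO3dy6qYh3d2UxEjM93Mu6mYh3dlQhEjM9zLupmId3ZUIREjM8y6qZiHdmVDEBIzMruqmId2ZUMhASMzMrqpiHZlQyEQESMzMqqZh2VDIRARIzRDMqmYh2QhEREiNERDMqmYd1QhESM0RERDM5mId2QiI0RFVERDM5iId2VDRVVVVEQzM4iHd2ZVVmVVREQzM4h3dmZmZmZVREMzM3d2ZmZmZmVVRDMzI3ZmZmZmZmVVRDMiImZlVVVWZmVVRDMiImVVVVVVZmVVRDMiEVVVREVVVmZVRDMiEQ=="/>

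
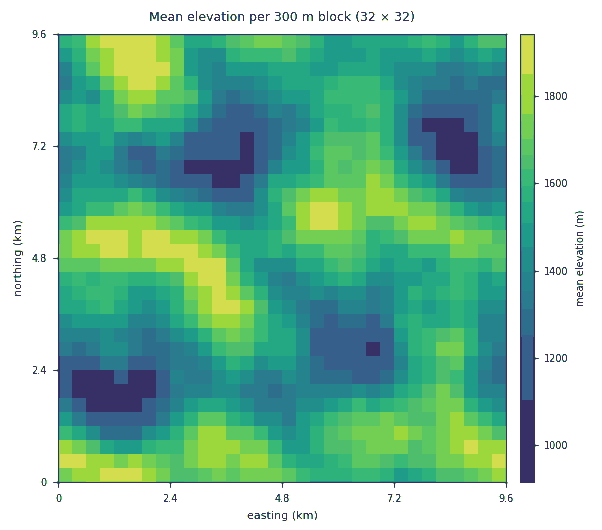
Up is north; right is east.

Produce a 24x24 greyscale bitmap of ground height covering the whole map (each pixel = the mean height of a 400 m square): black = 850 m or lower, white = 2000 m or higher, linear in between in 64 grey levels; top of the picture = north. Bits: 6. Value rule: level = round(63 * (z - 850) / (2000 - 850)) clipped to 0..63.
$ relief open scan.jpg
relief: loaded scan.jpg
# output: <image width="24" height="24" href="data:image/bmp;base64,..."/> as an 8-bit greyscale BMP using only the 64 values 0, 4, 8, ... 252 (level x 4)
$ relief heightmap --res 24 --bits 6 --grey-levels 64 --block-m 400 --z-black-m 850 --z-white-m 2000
<image width="24" height="24" href="data:image/bmp;base64,Qk12BgAAAAAAADYEAAAoAAAAGAAAABgAAAABAAgAAAAAAEACAAATCwAAEwsAAAABAAAAAAAAAAAAAAEBAQACAgIAAwMDAAQEBAAFBQUABgYGAAcHBwAICAgACQkJAAoKCgALCwsADAwMAA0NDQAODg4ADw8PABAQEAAREREAEhISABMTEwAUFBQAFRUVABYWFgAXFxcAGBgYABkZGQAaGhoAGxsbABwcHAAdHR0AHh4eAB8fHwAgICAAISEhACIiIgAjIyMAJCQkACUlJQAmJiYAJycnACgoKAApKSkAKioqACsrKwAsLCwALS0tAC4uLgAvLy8AMDAwADExMQAyMjIAMzMzADQ0NAA1NTUANjY2ADc3NwA4ODgAOTk5ADo6OgA7OzsAPDw8AD09PQA+Pj4APz8/AEBAQABBQUEAQkJCAENDQwBEREQARUVFAEZGRgBHR0cASEhIAElJSQBKSkoAS0tLAExMTABNTU0ATk5OAE9PTwBQUFAAUVFRAFJSUgBTU1MAVFRUAFVVVQBWVlYAV1dXAFhYWABZWVkAWlpaAFtbWwBcXFwAXV1dAF5eXgBfX18AYGBgAGFhYQBiYmIAY2NjAGRkZABlZWUAZmZmAGdnZwBoaGgAaWlpAGpqagBra2sAbGxsAG1tbQBubm4Ab29vAHBwcABxcXEAcnJyAHNzcwB0dHQAdXV1AHZ2dgB3d3cAeHh4AHl5eQB6enoAe3t7AHx8fAB9fX0Afn5+AH9/fwCAgIAAgYGBAIKCggCDg4MAhISEAIWFhQCGhoYAh4eHAIiIiACJiYkAioqKAIuLiwCMjIwAjY2NAI6OjgCPj48AkJCQAJGRkQCSkpIAk5OTAJSUlACVlZUAlpaWAJeXlwCYmJgAmZmZAJqamgCbm5sAnJycAJ2dnQCenp4An5+fAKCgoAChoaEAoqKiAKOjowCkpKQApaWlAKampgCnp6cAqKioAKmpqQCqqqoAq6urAKysrACtra0Arq6uAK+vrwCwsLAAsbGxALKysgCzs7MAtLS0ALW1tQC2trYAt7e3ALi4uAC5ubkAurq6ALu7uwC8vLwAvb29AL6+vgC/v78AwMDAAMHBwQDCwsIAw8PDAMTExADFxcUAxsbGAMfHxwDIyMgAycnJAMrKygDLy8sAzMzMAM3NzQDOzs4Az8/PANDQ0ADR0dEA0tLSANPT0wDU1NQA1dXVANbW1gDX19cA2NjYANnZ2QDa2toA29vbANzc3ADd3d0A3t7eAN/f3wDg4OAA4eHhAOLi4gDj4+MA5OTkAOXl5QDm5uYA5+fnAOjo6ADp6ekA6urqAOvr6wDs7OwA7e3tAO7u7gDv7+8A8PDwAPHx8QDy8vIA8/PzAPT09AD19fUA9vb2APf39wD4+PgA+fn5APr6+gD7+/sA/Pz8AP39/QD+/v4A////AMjY5OTYwLC4wMDEwLCknKCopJSgsLTAzODMuKysrKzM1MjItJSUpKy4uLSwwNDY2KiQbGh0jKjIzLy0lISYrLS8xMy4wNzQvHxQTERMZIyosJyIeHCIoKy0tLiwvMiokFQcICgkTGyAjIRsaGx0fISMjJywwLSIeEQcLDQsUGxoeIBwbHhsYGRYZIiYsKR4ZFhQbGxQXGhwjKCQjIRsUEw8SICYsLSAZGxoeHhgZHCIrLysmJRoSEg4SIiktLyIbICIiIB0fJSsyNC0mIRsTFxUYJScmKSEdJigqJiEjKDE4Ny8kHhoYHRwcJCUmJyIgJygqKCQnKjQ6MicfHB4iJB8eJCYnKiQkLS0vLi8xNDo5LCIfISQpKiciJiMnKScqMTU4Nzc5OTcxKCYnKCwuLionKCsrMC8vLTM2NjY0MiwnJCQlLDQ1MSwqLzEyMC4qJCkrLzArJyUgHB0kLjg5MjEyMjEtKCMiICQlJSYgGhgTEBkmKzAyMDI0LiolGxgbHSIiHRgXEgwMChEfIyYsLDAvJyAYDxAXGyAiGxUZFQ4QDg0XHyUtLSwsIhkNCBAYIiUmIh8iHhUTEQ8WHCMrKywpHRIKChIcKCcmLCsqKB8XEhQaGyAnKCooHRIOEBUfISElMDQuLCccGBsgIiQpKSkpIRkXFhcbHCUtNjk1LSMdHR8iJSYmKCklIB0aGhkZISs1ODs3LSAeJiUmKCUiJCUjISIgHSEhJy43OTg0LCUnLC8uLSkkIiUlJSgnIyorA=="/>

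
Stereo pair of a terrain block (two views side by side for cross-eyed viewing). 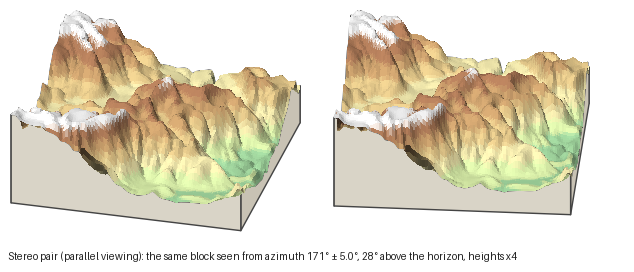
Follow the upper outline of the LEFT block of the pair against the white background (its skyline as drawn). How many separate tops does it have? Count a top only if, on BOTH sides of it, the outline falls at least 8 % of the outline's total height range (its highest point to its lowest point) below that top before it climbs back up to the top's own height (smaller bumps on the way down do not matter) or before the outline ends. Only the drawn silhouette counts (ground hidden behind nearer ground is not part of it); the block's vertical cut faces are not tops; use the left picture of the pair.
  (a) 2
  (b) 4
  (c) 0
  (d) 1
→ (a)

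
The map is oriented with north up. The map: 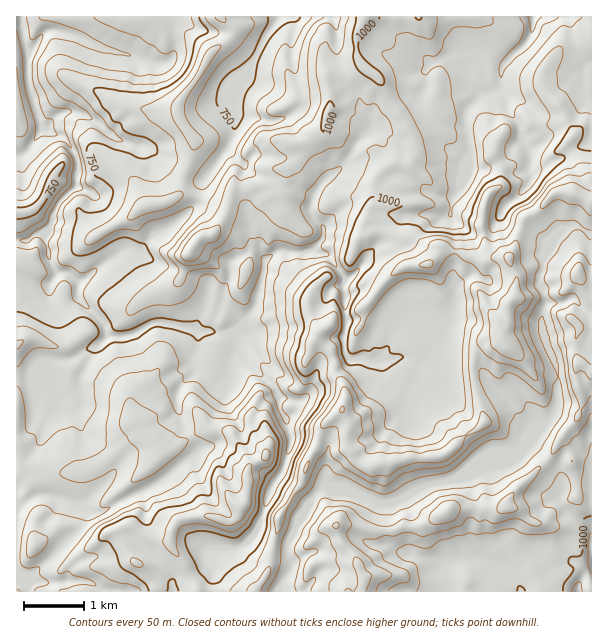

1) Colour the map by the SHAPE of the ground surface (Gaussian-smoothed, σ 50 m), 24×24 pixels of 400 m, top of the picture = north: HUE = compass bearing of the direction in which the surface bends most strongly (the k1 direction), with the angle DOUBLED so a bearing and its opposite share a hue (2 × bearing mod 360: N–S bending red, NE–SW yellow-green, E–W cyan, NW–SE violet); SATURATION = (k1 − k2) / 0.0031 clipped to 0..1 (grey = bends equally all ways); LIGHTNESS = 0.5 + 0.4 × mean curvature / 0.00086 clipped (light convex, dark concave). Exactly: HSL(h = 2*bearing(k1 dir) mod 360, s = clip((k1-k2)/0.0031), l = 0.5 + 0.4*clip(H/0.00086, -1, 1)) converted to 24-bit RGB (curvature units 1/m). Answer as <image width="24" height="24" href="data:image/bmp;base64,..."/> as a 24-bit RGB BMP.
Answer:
<image width="24" height="24" href="data:image/bmp;base64,Qk32BgAAAAAAADYAAAAoAAAAGAAAABgAAAABABgAAAAAAMAGAAATCwAAEwsAAAAAAAAAAAAAeWRDxnNPty0sljQ9d0Q0c8t5WEl8g9COQkqQjZO77mJsHit5UcpDom9c4caRblHgXLPVYGF9jKSAdXCIhm2GeZd3p4N9bf+o6lDWJXllwG3RmEdtk9SppE6pg9KAZTp9XXpILFhJ8tC8DxdU3LZEZ8KGgtVvVj8hXC8jZG5HaXZTem9fgoRwd4Jkhotr14Q2Mtzdq22+Jo2W3cz328PtRU2955OSUyM81nxBEKgy/2kiCTo/5pzow+utMCrNqHzdpozZw2+CPH5YoHdUSVs0mclvZ7m8kim7NKZLoodFXkg1LFQXUosSmT7KipjFyrfw4Rfu9ePWACIz/3B8GHU/28BqYiYuO0YiNHtO4dXx287zeXXY5df0QKmYiEJqv1KfqIlvmmGbhYqfR3xo0WiaNGwVL00mdDKFf+x/9cWoASYy/5qpHZZXVS0mjEwviL9SJT0eGSsIVVYdUXU8zn5S02OmRl1oobRDdLWIkHuZgo6bq4CsRHFtyJuXSKW1HkY6qbQx34CC/M/SABwz/6nCc2jKqOjq4Nfz2tD559H6I75nSWpQUW1NrGVByjKzYchaX65dYYSFj2iJgFV5qZKIgaqMfICjrUOwVtjJIrnH9PfUBQAz/NXHSsA3XK9aMWEwP0AkWmYz98vnzE3ZQKiHT25r64HBipswd8VQcX1rXXVbYFZvt76fi5mFMC58wOrELFJs3Waf6MdNBRIuQX7D+t7RWmTAdU2PZmZ1XYNjSCZM8/TMgUWJf19UETYz+3pzsE5QfXR9WmyIbIqatb2poYeENmyCvcRYUjhKNI9K1wdo6QsfCSob6P3OTyZZh2Z2dXeBen11Tzh21shXekQ7yOVwCAQv8uuoYpBGdHtRSpZbZIiceZh0oXSAs6l6ZUxui3VwSIVreB5z4ZniH5zTmf0teEovfGtWiX5wcnN+YjufvD1JxJBU0/bhEwQv4/TOyr/mfJDNzIzBG4J4d34bbadWrXKHeU6BmYhkVGV6O0xxTYWA+N7TAA6G3NSWdIiNg4uLcXl+NUN216PL3fPYVCZhOxlluc95iH1OalNeZbNmihJy4MrcXo8vdnYzUH9qq4V+KWxnWlOPZ1yVY+BlWADd9+bUVHBuenx0gYBwKzRYltVt57GRDxgtPMrk2FqEl5hqRH2cTiGQl7modnuSs42/z6zFU4iNUy1x4uesKURuZ7G17ryqABwz8Lady01YUVk7jpdQHTRaTelV68KkWCLMqxxVZsMvo8Wmbg6Wq4guLm40eIhtX0Y8zBkv2LtAGaB+5t6kEjlTcL6im91+7ACbCmct4InH3sj4r8rsJ0h0YCyxwe6oQyp7SXuip8Pwo8AJOhZu1abD1YK3NUQmKJ9tMJTX+NPlemTLPqZukipPgHMaBk4iTZe+55ixR59uL4xP2tb1Y1TqHOrk76KvZkVtTXFhnpZA7MrtAiwxrtCUh2a778TwuFOHDjgXMXMc6ZWcTUFrhn+UnM+neR2GLW9W1sKeZ4tTd4gvIioJJQgr8/2hDTdv883jVm1LhmJArDKf/0ZGGLIASioVZpBVoaLO37PjKH+b0IWFjF+ygo2ft6V9K2d7eHWupbVwm3KkmXjGdmHJEiw6/NLPBo16ESZm+NP2s9PkLkRn9dbWBQBXzt61iL+oaFl+lVtcnI49JY5ovCCAx46VsYiPVH+EPmNFiZZosoCOrYNva6CIQlBlSXUW2pNbFzZJZKEmuW1jHmc8e9xNqACruuHGcyUcWUEsY1hE2tC1JHl9ujjlzXRxnofMrnmWXaWOTZmHkH1jrqd9e1l9R01/i9Obb7dHNilj03NgUJQ5WMrTLxgMUNYxWQcHhL2UeXynjMWtd7WIjlOIGUY5w7ESb3Ud3pWzhahvTVVziINmgLqDmW+WQFGDfLmZ2k/JcYTATaRCZXTHaQWCwIJ5QZCSvOXkqMTWf4nL673pqIVKTlpmS2uGh5vIyGbAZZM1x4t9eE9ueMF7ZExxpph+XmqHXH1OZjxWlUdHmdebalBhJgB90+PesNzecKCZh3xaT1U0Ijc4/M/SNFtUUm9lXk93RGy8uc6ToVOjj8S+gqDDWGmHjq9wd2R/kn53QleDyqe0lIhtaYF1AhU/x9SohGNbXEAxWEUxdFZBJmBQjNd98MfkSoRtQXiBSzOh29q5WzeFrcNnfVRRglhhaJtIb11piX1uN4tGPHyE1bO3kGuZcQmqE7YqqzdDgX+pjYqri6utZJSqgRd43uVCxI6TJnN5J2Fr19taWBZm5bmoV2mclnW0gsC4al+YgqWcn7SSClBjvK5In1Nj"/>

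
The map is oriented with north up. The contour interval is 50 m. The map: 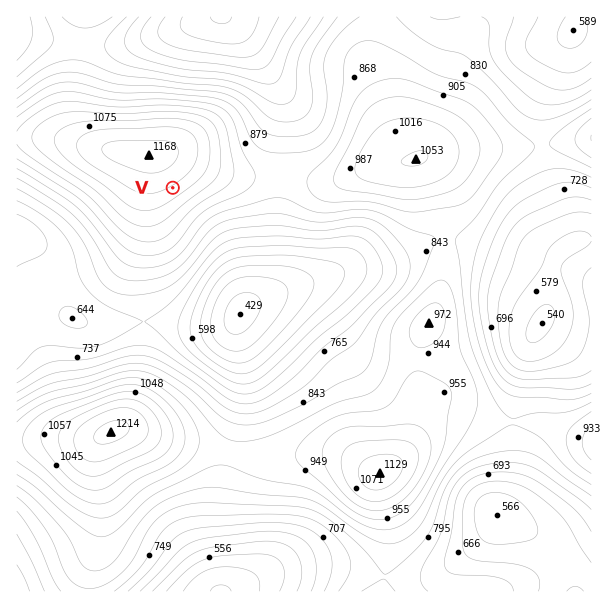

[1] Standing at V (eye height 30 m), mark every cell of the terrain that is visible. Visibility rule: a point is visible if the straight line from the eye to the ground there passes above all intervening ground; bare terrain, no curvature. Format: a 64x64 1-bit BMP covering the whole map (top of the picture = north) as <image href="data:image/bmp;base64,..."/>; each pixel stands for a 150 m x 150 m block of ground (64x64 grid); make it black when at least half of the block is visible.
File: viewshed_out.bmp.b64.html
<image width="64" height="64" href="data:image/bmp;base64,Qk0+AgAAAAAAAD4AAAAoAAAAQAAAAEAAAAABAAEAAAAAAAACAAATCwAAEwsAAAIAAAAAAAAA////AAAAAAAAAAAAAAAAAAAAAAAAAAAAAAAAAAAAAAAAAAAAAAAAAAAAAAAAAAAAAAAAAAAAAAAAAAAAAAAAAAAAAAAAAAAAAAAAAAAAAAAAAAAAAAAAAAAAAAAAAAAAAAAAAAAAAAAAAAAAHgAAAQAAAAA/gAADAAAA///gAAcAAAP///AABwAAD///+AAPA4D////8AB////////wAH////////AAD///////8AAD///////4AAP///////4AA////////gAD///////+AAP///////gAA///////8AAD///////gAAP///////AAAAB/////8AAAAB/////4AAAAA8f///gAAAAAA///+AAAAAAD///8AAAAAAP///wAAAAAA////AAAAAAD///8AAAAAAf///4AAAADx////gAAAAf////+AAAAD///j/8AAAAP//+P/wAAAA///9/mAAAAD////+AAAAAP////4AAAAAf////gAAAAB+H//+AAAAADgH//4AAAAAAAH//gAAAAAAAP//AAAAAAAAP/4AAAAAAAAf/gAAAAAAAA/8AAAAAAAAD/gAAAAAAAAH8AAAAAAAAAfwAAAAAAAAB/AAAAAAAAAD8AAAAAAAAAPwAAAAAAAAA/AAAAAAAAAB4AAAAAAAAADAAAAAAAAAAEAAAAAAAAAAAAAAA=="/>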